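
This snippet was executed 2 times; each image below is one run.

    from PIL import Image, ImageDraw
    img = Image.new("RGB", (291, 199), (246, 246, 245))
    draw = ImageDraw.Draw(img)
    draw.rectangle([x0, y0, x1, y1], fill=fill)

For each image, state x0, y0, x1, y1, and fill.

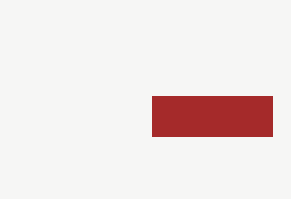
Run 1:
x0 = 152
y0 = 96
x1 = 272
y1 = 136
fill = 'brown'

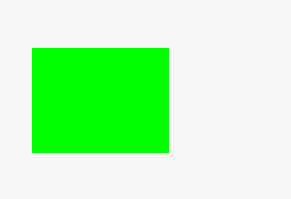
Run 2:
x0 = 32, y0 = 48, x1 = 168, y1 = 152, fill = 'lime'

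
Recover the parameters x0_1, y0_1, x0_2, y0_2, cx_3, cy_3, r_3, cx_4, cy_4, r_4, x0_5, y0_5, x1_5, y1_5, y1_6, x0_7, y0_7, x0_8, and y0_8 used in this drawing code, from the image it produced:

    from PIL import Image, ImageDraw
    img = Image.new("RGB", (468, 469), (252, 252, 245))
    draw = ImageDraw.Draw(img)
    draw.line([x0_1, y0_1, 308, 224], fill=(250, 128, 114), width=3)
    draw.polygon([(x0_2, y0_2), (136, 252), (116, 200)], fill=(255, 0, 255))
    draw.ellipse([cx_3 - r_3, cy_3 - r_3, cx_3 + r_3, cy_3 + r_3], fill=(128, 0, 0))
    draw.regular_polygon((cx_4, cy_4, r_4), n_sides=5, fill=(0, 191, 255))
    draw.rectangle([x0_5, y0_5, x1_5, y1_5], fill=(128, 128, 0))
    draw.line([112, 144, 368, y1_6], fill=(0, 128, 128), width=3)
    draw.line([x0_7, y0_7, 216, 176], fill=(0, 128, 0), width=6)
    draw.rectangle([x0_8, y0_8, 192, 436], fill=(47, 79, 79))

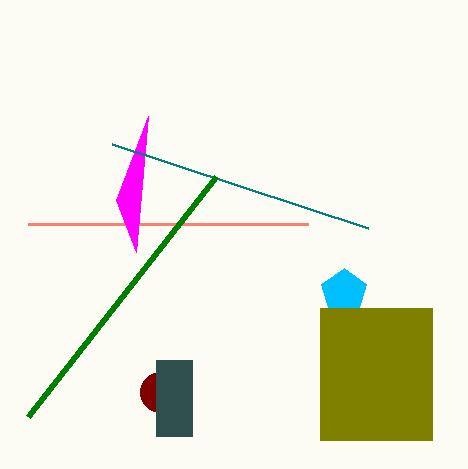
x0_1 = 28, y0_1 = 224, x0_2 = 148, y0_2 = 116, cx_3 = 160, cy_3 = 392, r_3 = 20, cx_4 = 344, cy_4 = 292, r_4 = 24, x0_5 = 320, y0_5 = 308, x1_5 = 432, y1_5 = 440, y1_6 = 228, x0_7 = 28, y0_7 = 416, x0_8 = 156, y0_8 = 360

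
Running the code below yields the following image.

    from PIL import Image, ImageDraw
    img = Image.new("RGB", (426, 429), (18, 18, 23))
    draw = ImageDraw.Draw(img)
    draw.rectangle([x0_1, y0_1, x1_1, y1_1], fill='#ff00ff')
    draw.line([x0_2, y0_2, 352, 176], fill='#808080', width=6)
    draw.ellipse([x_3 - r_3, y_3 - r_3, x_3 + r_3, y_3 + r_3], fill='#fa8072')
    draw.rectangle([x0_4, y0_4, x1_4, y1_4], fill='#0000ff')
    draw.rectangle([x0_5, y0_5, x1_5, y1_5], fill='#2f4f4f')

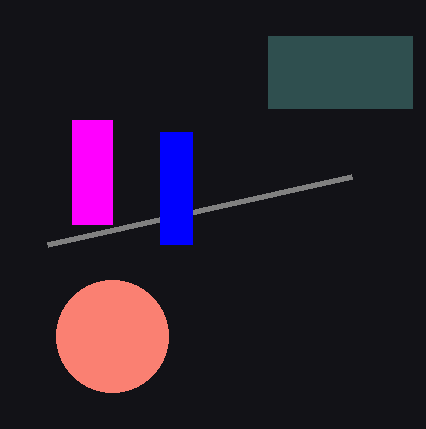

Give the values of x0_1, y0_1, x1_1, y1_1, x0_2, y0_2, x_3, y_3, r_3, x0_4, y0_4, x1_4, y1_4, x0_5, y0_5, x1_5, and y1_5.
x0_1 = 72
y0_1 = 120
x1_1 = 112
y1_1 = 224
x0_2 = 48
y0_2 = 244
x_3 = 112
y_3 = 336
r_3 = 56
x0_4 = 160
y0_4 = 132
x1_4 = 192
y1_4 = 244
x0_5 = 268
y0_5 = 36
x1_5 = 412
y1_5 = 108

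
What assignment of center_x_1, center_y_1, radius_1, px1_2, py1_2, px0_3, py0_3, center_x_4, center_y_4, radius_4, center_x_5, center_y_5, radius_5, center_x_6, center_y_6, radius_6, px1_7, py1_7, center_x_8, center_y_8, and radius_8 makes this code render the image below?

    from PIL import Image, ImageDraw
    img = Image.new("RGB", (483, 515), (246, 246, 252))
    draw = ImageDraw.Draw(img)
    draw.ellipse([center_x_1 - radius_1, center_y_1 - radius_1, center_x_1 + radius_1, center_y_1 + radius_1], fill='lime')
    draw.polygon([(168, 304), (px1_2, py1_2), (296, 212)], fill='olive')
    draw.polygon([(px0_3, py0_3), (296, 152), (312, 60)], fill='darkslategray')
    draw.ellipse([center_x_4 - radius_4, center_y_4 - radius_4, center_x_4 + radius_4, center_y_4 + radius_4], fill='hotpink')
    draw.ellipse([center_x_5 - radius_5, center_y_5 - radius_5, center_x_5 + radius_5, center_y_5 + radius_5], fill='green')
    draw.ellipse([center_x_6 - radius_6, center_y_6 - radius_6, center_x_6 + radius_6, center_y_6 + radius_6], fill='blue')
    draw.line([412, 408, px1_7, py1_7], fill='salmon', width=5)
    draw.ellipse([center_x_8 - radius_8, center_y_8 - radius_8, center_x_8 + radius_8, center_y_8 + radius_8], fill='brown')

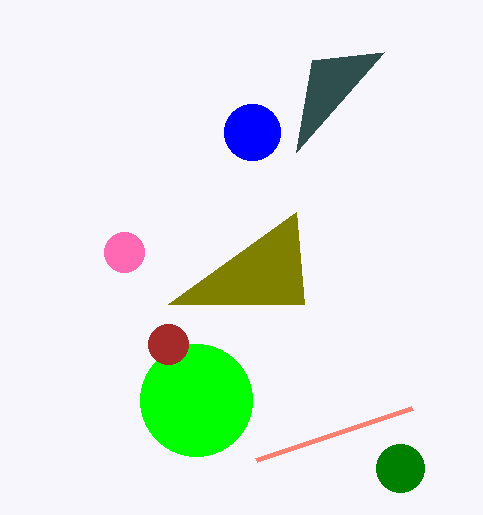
center_x_1 = 196, center_y_1 = 400, radius_1 = 56, px1_2 = 304, py1_2 = 304, px0_3 = 384, py0_3 = 52, center_x_4 = 124, center_y_4 = 252, radius_4 = 20, center_x_5 = 400, center_y_5 = 468, radius_5 = 24, center_x_6 = 252, center_y_6 = 132, radius_6 = 28, px1_7 = 256, py1_7 = 460, center_x_8 = 168, center_y_8 = 344, radius_8 = 20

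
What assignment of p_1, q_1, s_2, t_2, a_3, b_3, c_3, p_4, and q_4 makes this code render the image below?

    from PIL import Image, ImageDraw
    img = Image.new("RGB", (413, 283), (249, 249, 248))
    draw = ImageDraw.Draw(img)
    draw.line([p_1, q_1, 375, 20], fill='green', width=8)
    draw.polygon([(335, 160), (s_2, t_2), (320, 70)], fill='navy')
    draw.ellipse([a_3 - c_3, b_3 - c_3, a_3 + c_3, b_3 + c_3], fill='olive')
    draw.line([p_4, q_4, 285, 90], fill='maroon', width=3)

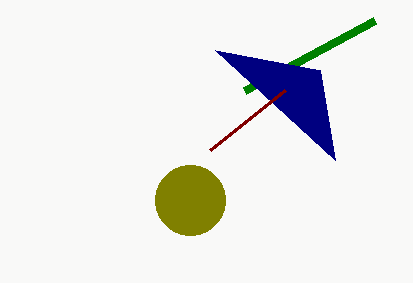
p_1 = 245
q_1 = 90
s_2 = 215
t_2 = 50
a_3 = 190
b_3 = 200
c_3 = 35
p_4 = 210
q_4 = 150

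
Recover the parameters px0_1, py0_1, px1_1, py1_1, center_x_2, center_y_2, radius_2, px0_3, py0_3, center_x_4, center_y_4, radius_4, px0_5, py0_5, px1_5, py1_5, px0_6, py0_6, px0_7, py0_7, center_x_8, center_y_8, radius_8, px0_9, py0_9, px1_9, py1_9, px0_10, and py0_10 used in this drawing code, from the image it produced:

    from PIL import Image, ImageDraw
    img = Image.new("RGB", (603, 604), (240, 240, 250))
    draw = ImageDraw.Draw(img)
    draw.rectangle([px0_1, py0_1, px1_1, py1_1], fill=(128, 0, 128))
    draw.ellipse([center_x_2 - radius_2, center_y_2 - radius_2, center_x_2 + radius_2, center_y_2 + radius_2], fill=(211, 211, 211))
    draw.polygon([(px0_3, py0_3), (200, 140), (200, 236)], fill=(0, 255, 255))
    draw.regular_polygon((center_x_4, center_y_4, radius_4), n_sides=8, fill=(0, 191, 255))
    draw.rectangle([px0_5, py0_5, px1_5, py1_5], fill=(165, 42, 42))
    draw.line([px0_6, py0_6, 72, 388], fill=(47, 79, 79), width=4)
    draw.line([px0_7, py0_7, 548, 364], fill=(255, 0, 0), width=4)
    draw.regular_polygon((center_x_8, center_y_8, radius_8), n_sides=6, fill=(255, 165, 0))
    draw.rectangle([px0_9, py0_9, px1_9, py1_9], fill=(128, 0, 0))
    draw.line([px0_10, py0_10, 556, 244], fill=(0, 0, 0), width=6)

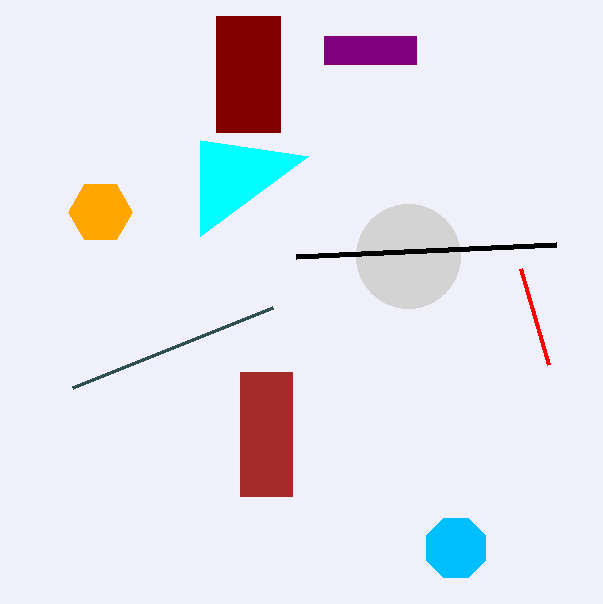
px0_1 = 324; py0_1 = 36; px1_1 = 416; py1_1 = 64; center_x_2 = 408; center_y_2 = 256; radius_2 = 52; px0_3 = 308; py0_3 = 156; center_x_4 = 456; center_y_4 = 548; radius_4 = 32; px0_5 = 240; py0_5 = 372; px1_5 = 292; py1_5 = 496; px0_6 = 272; py0_6 = 308; px0_7 = 520; py0_7 = 268; center_x_8 = 100; center_y_8 = 212; radius_8 = 32; px0_9 = 216; py0_9 = 16; px1_9 = 280; py1_9 = 132; px0_10 = 296; py0_10 = 256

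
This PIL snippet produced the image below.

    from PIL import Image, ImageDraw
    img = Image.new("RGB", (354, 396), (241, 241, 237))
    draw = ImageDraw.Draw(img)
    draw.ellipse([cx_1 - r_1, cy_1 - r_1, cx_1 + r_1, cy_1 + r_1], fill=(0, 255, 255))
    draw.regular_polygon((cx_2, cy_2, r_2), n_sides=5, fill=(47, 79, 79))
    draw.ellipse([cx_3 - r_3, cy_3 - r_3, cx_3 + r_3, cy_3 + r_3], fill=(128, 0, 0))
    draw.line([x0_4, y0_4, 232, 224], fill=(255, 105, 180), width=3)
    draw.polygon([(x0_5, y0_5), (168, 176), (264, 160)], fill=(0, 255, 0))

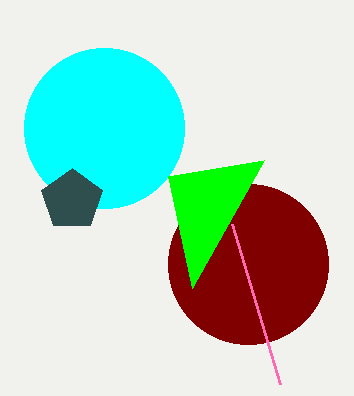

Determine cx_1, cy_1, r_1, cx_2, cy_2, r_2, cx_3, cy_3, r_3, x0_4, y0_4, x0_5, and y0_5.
cx_1 = 104
cy_1 = 128
r_1 = 80
cx_2 = 72
cy_2 = 200
r_2 = 32
cx_3 = 248
cy_3 = 264
r_3 = 80
x0_4 = 280
y0_4 = 384
x0_5 = 192
y0_5 = 288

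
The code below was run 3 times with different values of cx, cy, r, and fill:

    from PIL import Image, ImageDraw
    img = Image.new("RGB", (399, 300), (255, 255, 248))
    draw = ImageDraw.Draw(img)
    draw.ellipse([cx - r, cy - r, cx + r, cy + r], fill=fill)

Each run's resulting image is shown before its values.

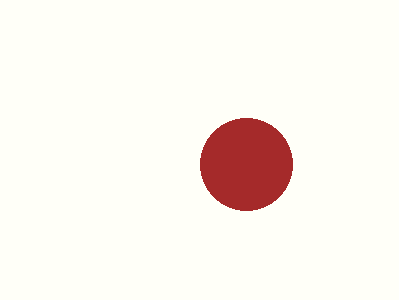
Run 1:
cx = 246
cy = 164
r = 46
fill = 'brown'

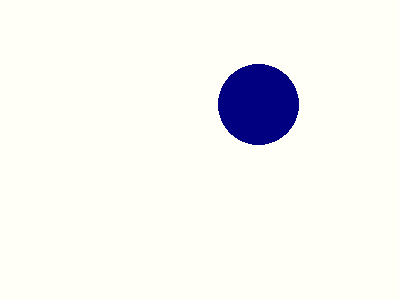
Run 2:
cx = 258
cy = 104
r = 40
fill = 'navy'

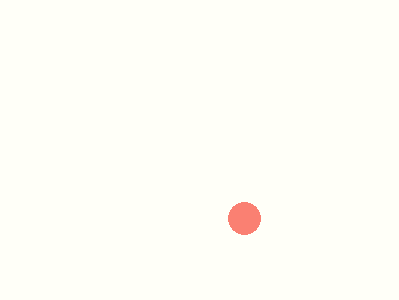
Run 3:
cx = 244; cy = 218; r = 16; fill = 'salmon'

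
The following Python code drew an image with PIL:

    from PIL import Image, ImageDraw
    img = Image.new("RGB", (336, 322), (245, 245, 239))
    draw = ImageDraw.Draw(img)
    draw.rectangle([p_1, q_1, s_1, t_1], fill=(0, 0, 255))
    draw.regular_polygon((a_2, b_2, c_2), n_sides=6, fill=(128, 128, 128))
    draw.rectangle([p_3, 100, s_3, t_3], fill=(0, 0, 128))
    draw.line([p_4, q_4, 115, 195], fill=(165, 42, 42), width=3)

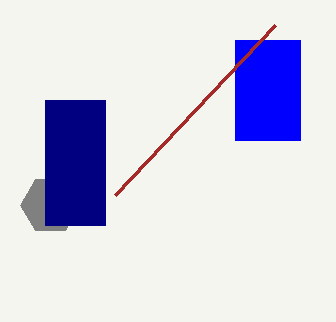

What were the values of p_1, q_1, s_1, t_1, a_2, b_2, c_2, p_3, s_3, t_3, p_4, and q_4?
p_1 = 235; q_1 = 40; s_1 = 300; t_1 = 140; a_2 = 50; b_2 = 205; c_2 = 30; p_3 = 45; s_3 = 105; t_3 = 225; p_4 = 275; q_4 = 25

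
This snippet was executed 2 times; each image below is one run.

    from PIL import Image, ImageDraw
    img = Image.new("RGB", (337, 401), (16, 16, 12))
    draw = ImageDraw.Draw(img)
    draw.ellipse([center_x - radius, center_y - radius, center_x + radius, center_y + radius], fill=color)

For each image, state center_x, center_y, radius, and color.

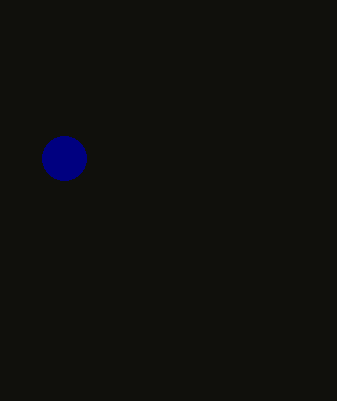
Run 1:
center_x = 64
center_y = 158
radius = 22
color = 'navy'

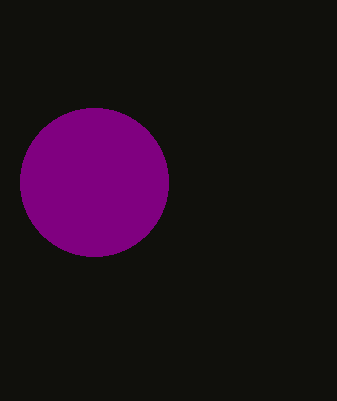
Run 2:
center_x = 94; center_y = 182; radius = 74; color = 'purple'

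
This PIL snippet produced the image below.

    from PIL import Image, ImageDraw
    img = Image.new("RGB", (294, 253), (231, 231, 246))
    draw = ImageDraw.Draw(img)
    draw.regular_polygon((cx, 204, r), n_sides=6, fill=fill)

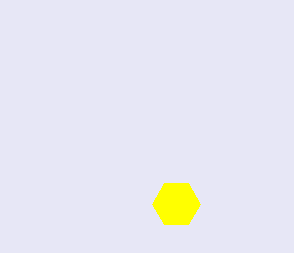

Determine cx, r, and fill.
cx = 176, r = 24, fill = 'yellow'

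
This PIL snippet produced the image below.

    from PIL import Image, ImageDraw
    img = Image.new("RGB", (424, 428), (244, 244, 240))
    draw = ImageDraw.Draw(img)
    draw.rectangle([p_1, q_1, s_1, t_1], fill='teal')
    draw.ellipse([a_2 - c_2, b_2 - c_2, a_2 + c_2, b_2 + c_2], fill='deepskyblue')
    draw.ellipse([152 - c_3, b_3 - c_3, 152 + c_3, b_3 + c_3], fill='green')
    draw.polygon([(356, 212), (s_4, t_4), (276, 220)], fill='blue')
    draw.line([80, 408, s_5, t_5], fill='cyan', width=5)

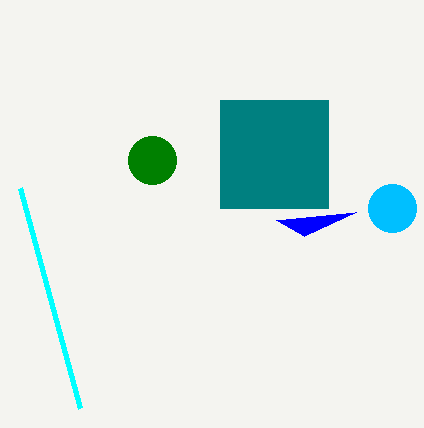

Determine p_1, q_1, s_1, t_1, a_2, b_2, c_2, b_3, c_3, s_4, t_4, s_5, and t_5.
p_1 = 220; q_1 = 100; s_1 = 328; t_1 = 208; a_2 = 392; b_2 = 208; c_2 = 24; b_3 = 160; c_3 = 24; s_4 = 304; t_4 = 236; s_5 = 20; t_5 = 188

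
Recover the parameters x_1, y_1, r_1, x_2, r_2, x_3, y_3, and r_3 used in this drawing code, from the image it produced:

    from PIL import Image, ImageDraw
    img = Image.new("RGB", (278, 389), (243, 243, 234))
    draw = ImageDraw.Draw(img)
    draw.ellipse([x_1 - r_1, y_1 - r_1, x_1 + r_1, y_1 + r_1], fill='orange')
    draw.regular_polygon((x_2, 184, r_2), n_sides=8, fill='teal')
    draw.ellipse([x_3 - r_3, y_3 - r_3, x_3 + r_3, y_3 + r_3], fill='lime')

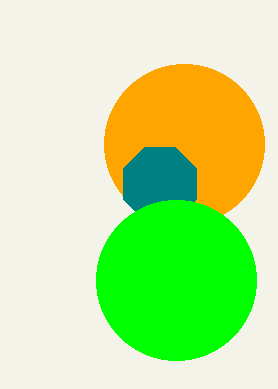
x_1 = 184
y_1 = 144
r_1 = 80
x_2 = 160
r_2 = 40
x_3 = 176
y_3 = 280
r_3 = 80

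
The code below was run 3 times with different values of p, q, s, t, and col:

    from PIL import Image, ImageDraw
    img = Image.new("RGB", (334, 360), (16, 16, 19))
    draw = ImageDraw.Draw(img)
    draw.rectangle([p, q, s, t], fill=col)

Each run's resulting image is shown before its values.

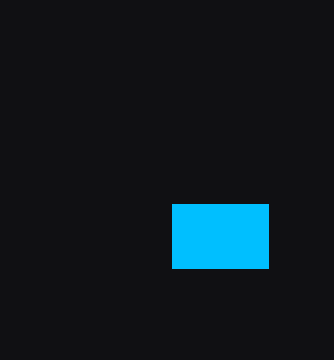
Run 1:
p = 172, q = 204, s = 268, t = 268, col = 'deepskyblue'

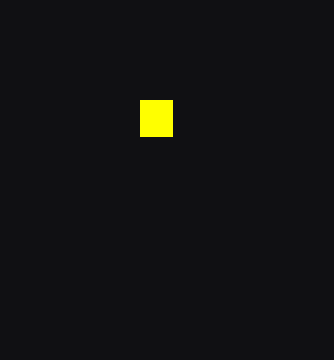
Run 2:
p = 140; q = 100; s = 172; t = 136; col = 'yellow'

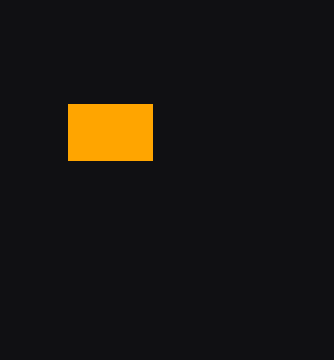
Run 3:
p = 68; q = 104; s = 152; t = 160; col = 'orange'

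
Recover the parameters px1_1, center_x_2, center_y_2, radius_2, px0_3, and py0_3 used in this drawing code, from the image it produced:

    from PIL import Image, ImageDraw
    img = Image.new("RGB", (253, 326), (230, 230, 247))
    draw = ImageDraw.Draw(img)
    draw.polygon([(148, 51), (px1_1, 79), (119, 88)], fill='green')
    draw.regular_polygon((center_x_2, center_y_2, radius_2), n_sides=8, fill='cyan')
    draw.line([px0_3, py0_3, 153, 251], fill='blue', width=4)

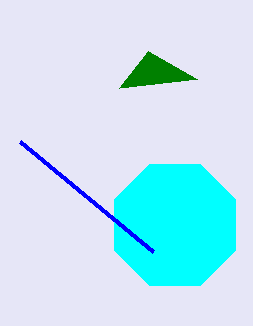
px1_1 = 197
center_x_2 = 175
center_y_2 = 225
radius_2 = 66
px0_3 = 20
py0_3 = 141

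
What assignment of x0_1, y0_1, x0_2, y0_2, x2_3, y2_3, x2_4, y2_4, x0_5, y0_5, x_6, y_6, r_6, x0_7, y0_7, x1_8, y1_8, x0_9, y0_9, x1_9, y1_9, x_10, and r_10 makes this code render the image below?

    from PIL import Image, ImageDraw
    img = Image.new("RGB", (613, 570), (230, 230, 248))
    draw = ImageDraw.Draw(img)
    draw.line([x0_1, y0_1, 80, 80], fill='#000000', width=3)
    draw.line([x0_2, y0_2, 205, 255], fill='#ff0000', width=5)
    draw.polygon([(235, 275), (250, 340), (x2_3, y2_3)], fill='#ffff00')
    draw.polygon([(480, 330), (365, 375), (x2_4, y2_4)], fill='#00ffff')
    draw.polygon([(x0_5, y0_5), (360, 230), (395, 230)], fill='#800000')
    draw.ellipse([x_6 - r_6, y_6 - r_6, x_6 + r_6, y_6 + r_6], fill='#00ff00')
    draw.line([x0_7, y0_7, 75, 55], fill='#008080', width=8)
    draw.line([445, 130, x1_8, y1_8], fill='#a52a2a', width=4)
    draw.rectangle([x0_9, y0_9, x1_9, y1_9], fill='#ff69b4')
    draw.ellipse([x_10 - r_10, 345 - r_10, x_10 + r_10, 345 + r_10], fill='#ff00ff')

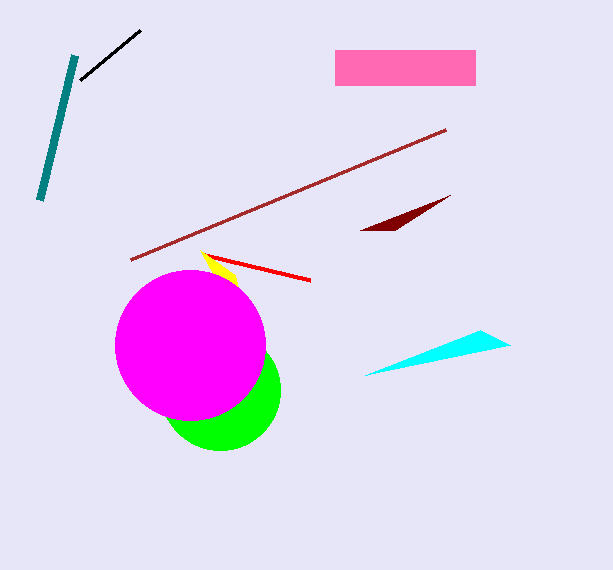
x0_1 = 140
y0_1 = 30
x0_2 = 310
y0_2 = 280
x2_3 = 200
y2_3 = 250
x2_4 = 510
y2_4 = 345
x0_5 = 450
y0_5 = 195
x_6 = 220
y_6 = 390
r_6 = 60
x0_7 = 40
y0_7 = 200
x1_8 = 130
y1_8 = 260
x0_9 = 335
y0_9 = 50
x1_9 = 475
y1_9 = 85
x_10 = 190
r_10 = 75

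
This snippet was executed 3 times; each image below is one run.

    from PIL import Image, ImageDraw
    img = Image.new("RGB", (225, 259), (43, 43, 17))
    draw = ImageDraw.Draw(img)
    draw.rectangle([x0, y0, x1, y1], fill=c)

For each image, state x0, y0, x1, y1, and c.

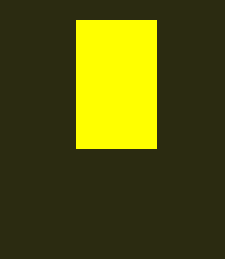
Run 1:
x0 = 76, y0 = 20, x1 = 156, y1 = 148, c = 'yellow'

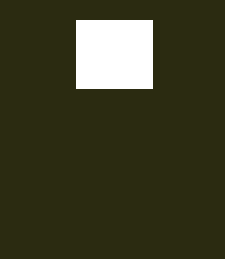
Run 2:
x0 = 76; y0 = 20; x1 = 152; y1 = 88; c = 'white'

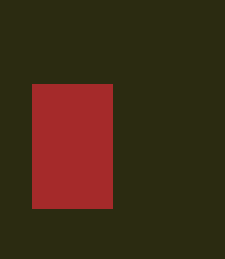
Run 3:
x0 = 32
y0 = 84
x1 = 112
y1 = 208
c = 'brown'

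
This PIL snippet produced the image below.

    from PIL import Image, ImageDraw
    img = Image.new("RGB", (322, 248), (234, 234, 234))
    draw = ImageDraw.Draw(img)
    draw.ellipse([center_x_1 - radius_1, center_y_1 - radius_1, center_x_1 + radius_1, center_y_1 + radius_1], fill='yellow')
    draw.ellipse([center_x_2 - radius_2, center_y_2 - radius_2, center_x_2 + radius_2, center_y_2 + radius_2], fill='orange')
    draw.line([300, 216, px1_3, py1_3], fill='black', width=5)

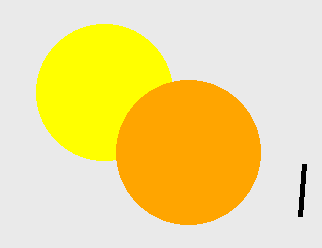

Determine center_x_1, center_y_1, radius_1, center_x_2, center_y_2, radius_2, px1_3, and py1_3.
center_x_1 = 104
center_y_1 = 92
radius_1 = 68
center_x_2 = 188
center_y_2 = 152
radius_2 = 72
px1_3 = 304
py1_3 = 164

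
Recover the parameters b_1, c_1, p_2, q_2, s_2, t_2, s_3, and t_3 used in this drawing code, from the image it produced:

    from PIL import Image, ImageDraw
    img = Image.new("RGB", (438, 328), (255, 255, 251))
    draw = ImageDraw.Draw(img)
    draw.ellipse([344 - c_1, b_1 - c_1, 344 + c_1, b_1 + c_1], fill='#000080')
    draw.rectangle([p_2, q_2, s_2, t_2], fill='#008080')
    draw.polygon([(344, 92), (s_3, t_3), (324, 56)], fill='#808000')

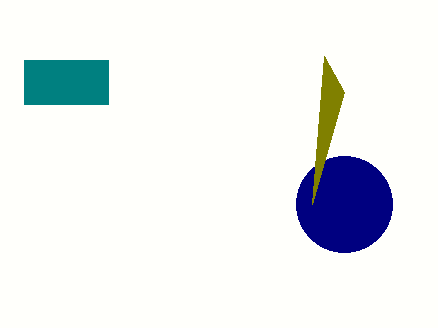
b_1 = 204, c_1 = 48, p_2 = 24, q_2 = 60, s_2 = 108, t_2 = 104, s_3 = 312, t_3 = 204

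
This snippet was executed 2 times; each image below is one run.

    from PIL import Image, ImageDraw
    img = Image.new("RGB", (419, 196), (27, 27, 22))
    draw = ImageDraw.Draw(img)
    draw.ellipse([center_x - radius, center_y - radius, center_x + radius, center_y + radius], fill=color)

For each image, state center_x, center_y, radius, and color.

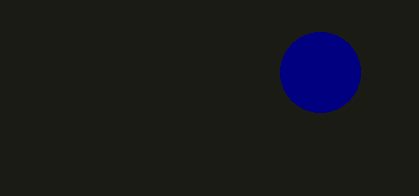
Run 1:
center_x = 320
center_y = 72
radius = 40
color = 'navy'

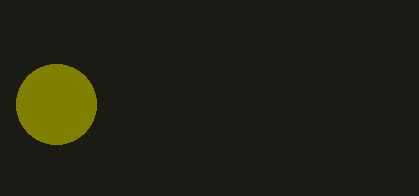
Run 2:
center_x = 56
center_y = 104
radius = 40
color = 'olive'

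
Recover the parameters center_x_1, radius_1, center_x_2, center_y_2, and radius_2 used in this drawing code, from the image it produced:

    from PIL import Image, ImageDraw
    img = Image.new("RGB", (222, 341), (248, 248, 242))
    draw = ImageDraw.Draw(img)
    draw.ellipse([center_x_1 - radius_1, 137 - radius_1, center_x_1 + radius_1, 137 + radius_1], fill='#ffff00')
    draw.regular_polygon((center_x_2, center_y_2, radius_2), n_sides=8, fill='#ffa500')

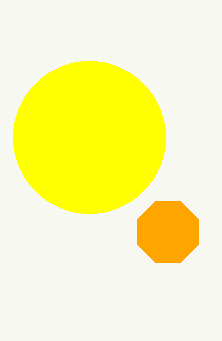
center_x_1 = 89, radius_1 = 76, center_x_2 = 168, center_y_2 = 232, radius_2 = 33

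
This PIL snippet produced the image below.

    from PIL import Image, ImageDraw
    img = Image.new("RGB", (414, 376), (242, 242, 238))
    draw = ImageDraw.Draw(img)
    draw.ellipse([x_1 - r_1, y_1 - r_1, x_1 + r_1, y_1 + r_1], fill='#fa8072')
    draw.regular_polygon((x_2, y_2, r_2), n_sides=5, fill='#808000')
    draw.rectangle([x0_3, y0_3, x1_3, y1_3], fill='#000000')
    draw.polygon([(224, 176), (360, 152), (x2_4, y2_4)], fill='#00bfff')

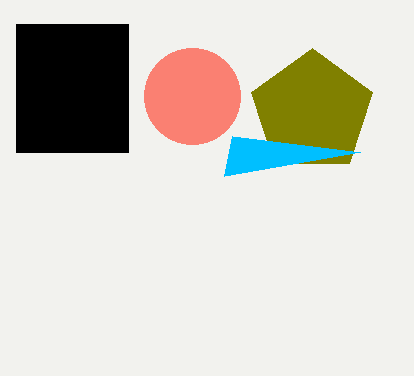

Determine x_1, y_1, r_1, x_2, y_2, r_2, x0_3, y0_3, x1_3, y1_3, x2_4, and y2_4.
x_1 = 192, y_1 = 96, r_1 = 48, x_2 = 312, y_2 = 112, r_2 = 64, x0_3 = 16, y0_3 = 24, x1_3 = 128, y1_3 = 152, x2_4 = 232, y2_4 = 136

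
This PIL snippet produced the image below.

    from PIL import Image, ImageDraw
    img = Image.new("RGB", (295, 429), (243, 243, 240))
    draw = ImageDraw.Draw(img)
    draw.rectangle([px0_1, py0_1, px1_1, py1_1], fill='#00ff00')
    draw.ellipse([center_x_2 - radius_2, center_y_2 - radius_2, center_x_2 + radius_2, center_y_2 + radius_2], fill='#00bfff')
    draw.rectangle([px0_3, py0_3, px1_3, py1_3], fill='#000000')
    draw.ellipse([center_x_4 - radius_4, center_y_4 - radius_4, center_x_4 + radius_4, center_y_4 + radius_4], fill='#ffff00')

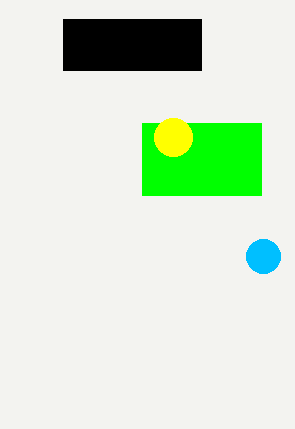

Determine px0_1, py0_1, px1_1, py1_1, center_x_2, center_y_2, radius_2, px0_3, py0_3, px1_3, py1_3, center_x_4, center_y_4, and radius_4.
px0_1 = 142, py0_1 = 123, px1_1 = 261, py1_1 = 195, center_x_2 = 263, center_y_2 = 256, radius_2 = 17, px0_3 = 63, py0_3 = 19, px1_3 = 201, py1_3 = 70, center_x_4 = 173, center_y_4 = 137, radius_4 = 19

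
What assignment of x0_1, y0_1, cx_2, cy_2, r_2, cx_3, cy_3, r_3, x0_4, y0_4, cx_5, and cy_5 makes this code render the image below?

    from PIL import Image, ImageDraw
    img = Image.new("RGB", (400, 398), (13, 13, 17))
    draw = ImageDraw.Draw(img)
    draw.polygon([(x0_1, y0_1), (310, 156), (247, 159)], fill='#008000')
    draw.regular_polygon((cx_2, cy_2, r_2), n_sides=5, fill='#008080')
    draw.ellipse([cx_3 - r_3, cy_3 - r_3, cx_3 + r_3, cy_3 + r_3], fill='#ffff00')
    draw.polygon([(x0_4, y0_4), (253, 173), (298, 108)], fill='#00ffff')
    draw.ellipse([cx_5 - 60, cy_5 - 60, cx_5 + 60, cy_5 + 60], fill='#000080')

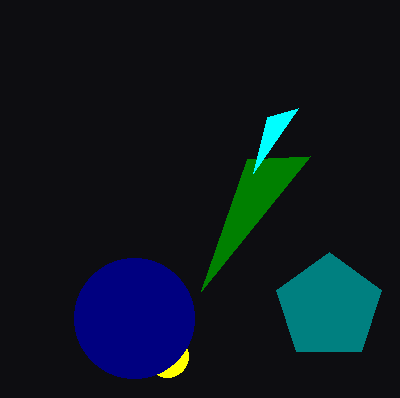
x0_1 = 201, y0_1 = 291, cx_2 = 329, cy_2 = 307, r_2 = 55, cx_3 = 167, cy_3 = 356, r_3 = 21, x0_4 = 267, y0_4 = 117, cx_5 = 134, cy_5 = 318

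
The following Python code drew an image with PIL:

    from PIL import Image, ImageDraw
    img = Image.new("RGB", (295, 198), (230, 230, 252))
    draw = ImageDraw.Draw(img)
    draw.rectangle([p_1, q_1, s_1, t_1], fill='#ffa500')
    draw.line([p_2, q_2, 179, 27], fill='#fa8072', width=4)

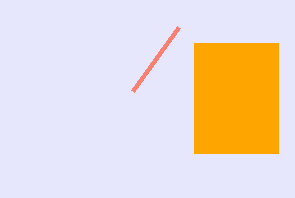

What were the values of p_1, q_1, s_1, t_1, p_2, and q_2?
p_1 = 194, q_1 = 43, s_1 = 278, t_1 = 153, p_2 = 133, q_2 = 91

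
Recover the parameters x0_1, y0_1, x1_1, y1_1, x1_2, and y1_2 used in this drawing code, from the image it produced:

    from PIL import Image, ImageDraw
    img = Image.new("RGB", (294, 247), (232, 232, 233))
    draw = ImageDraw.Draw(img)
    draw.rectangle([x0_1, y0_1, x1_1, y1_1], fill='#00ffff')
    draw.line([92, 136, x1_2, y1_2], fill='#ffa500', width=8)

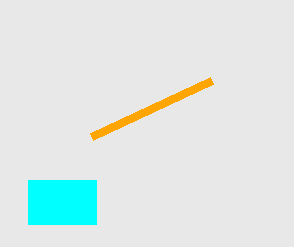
x0_1 = 28
y0_1 = 180
x1_1 = 96
y1_1 = 224
x1_2 = 212
y1_2 = 80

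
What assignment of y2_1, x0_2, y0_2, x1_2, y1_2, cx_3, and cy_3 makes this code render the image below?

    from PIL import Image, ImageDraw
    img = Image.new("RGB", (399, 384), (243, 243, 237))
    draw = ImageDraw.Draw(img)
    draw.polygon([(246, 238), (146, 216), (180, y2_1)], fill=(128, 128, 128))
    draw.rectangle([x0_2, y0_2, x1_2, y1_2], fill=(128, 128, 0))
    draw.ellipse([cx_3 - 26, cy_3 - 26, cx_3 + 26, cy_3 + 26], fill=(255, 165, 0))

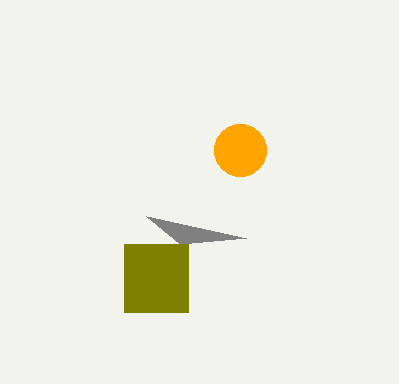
y2_1 = 244, x0_2 = 124, y0_2 = 244, x1_2 = 188, y1_2 = 312, cx_3 = 240, cy_3 = 150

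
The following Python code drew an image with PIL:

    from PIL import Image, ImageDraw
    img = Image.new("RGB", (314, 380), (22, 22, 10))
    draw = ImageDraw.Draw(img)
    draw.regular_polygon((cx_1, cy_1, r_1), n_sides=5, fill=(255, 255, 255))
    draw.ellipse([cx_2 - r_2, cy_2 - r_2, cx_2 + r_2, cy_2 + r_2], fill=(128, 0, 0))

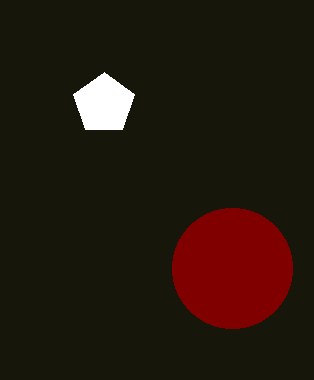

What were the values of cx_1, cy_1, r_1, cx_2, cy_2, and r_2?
cx_1 = 104
cy_1 = 104
r_1 = 32
cx_2 = 232
cy_2 = 268
r_2 = 60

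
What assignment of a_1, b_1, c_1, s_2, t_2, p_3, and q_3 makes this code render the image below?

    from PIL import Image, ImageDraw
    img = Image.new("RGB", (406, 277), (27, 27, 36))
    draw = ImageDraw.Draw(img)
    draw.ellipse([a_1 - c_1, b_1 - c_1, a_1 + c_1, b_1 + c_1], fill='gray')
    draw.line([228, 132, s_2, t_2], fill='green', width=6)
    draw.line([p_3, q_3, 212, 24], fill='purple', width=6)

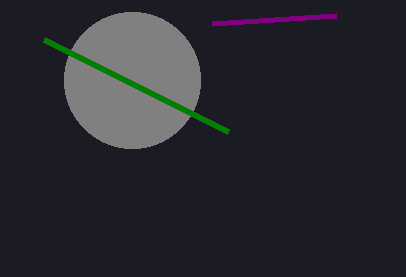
a_1 = 132; b_1 = 80; c_1 = 68; s_2 = 44; t_2 = 40; p_3 = 336; q_3 = 16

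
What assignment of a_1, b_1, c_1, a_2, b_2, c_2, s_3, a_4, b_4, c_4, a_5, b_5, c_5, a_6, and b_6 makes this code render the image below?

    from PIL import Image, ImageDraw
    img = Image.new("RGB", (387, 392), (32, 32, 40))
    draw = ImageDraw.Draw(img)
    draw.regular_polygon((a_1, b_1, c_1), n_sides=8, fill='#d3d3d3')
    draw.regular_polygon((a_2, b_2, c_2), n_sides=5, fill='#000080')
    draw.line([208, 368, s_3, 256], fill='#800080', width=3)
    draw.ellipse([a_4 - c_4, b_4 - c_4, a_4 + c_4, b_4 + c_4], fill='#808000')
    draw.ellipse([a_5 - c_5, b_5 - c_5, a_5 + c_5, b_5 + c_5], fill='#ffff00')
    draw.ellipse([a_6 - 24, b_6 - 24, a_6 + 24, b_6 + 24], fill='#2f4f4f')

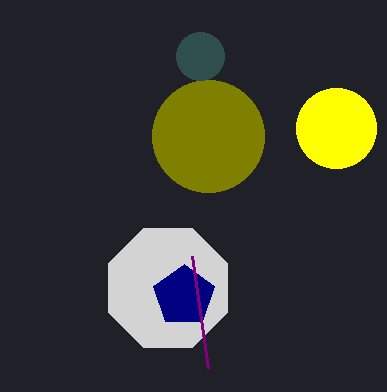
a_1 = 168, b_1 = 288, c_1 = 64, a_2 = 184, b_2 = 296, c_2 = 32, s_3 = 192, a_4 = 208, b_4 = 136, c_4 = 56, a_5 = 336, b_5 = 128, c_5 = 40, a_6 = 200, b_6 = 56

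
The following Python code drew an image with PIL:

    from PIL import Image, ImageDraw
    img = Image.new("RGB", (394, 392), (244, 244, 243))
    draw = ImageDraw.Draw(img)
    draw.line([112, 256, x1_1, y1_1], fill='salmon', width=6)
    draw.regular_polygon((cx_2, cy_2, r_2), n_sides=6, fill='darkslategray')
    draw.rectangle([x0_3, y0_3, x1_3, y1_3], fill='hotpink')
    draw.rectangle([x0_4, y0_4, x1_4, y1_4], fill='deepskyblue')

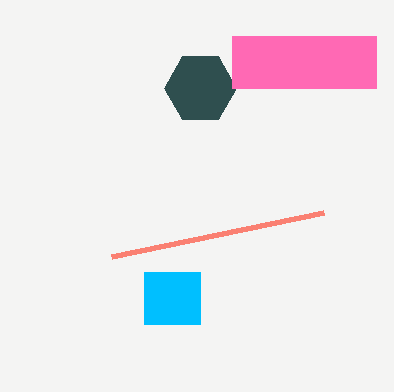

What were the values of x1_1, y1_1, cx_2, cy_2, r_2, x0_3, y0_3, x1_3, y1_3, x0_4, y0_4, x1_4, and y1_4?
x1_1 = 324; y1_1 = 212; cx_2 = 200; cy_2 = 88; r_2 = 36; x0_3 = 232; y0_3 = 36; x1_3 = 376; y1_3 = 88; x0_4 = 144; y0_4 = 272; x1_4 = 200; y1_4 = 324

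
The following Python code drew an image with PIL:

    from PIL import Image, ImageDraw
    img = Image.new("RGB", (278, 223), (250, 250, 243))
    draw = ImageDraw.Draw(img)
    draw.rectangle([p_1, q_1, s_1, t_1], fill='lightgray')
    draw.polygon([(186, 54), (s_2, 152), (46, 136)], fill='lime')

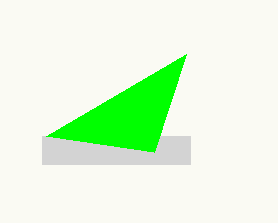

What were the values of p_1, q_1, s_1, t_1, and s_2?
p_1 = 42; q_1 = 136; s_1 = 190; t_1 = 164; s_2 = 154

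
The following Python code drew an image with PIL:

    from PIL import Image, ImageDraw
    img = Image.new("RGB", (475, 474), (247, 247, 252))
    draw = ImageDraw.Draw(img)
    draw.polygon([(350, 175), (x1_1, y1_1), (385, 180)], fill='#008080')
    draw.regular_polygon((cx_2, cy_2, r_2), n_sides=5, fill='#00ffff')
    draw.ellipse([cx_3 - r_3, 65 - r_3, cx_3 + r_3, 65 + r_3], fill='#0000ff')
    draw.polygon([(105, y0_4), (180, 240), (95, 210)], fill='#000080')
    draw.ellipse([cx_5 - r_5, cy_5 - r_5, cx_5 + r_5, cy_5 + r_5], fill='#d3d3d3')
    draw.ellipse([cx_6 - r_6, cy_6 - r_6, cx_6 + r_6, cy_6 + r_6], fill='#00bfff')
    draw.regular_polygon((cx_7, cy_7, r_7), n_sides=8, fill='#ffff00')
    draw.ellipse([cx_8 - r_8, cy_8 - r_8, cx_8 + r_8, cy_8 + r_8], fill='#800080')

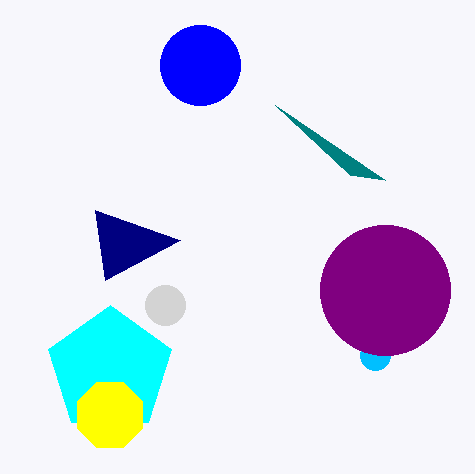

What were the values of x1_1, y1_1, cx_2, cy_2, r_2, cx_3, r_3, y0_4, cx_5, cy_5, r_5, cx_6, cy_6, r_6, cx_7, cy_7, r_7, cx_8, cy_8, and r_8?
x1_1 = 275, y1_1 = 105, cx_2 = 110, cy_2 = 370, r_2 = 65, cx_3 = 200, r_3 = 40, y0_4 = 280, cx_5 = 165, cy_5 = 305, r_5 = 20, cx_6 = 375, cy_6 = 355, r_6 = 15, cx_7 = 110, cy_7 = 415, r_7 = 35, cx_8 = 385, cy_8 = 290, r_8 = 65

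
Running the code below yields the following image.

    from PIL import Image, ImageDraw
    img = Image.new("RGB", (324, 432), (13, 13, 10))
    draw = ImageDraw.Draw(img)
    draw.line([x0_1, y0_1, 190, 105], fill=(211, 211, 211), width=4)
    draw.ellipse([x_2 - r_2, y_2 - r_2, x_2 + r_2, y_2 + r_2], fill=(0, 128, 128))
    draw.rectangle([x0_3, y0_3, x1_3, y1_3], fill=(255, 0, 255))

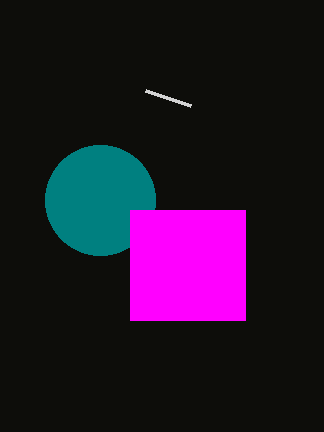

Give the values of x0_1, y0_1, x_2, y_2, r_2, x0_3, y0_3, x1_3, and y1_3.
x0_1 = 145; y0_1 = 90; x_2 = 100; y_2 = 200; r_2 = 55; x0_3 = 130; y0_3 = 210; x1_3 = 245; y1_3 = 320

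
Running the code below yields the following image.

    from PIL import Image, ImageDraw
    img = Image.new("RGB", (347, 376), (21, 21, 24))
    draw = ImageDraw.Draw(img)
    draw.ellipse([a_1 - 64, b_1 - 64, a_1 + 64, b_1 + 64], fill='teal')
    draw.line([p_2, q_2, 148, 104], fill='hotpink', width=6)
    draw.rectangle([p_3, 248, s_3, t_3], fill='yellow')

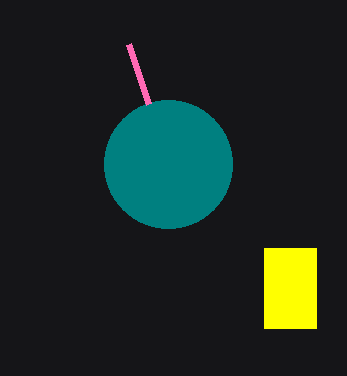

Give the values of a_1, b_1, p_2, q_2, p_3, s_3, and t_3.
a_1 = 168
b_1 = 164
p_2 = 128
q_2 = 44
p_3 = 264
s_3 = 316
t_3 = 328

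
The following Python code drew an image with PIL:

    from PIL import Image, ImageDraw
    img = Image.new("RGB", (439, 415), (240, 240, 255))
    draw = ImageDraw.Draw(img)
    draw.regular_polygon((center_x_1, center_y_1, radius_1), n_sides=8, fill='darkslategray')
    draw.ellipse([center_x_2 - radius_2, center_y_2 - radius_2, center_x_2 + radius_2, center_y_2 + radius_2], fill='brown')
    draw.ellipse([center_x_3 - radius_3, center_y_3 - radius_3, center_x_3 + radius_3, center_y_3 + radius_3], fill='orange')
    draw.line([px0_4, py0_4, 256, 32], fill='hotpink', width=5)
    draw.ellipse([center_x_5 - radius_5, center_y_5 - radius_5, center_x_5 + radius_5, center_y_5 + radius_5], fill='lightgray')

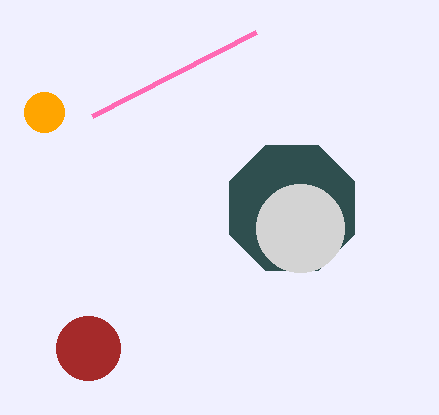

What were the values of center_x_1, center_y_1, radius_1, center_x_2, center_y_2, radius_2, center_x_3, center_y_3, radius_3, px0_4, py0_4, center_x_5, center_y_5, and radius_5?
center_x_1 = 292, center_y_1 = 208, radius_1 = 68, center_x_2 = 88, center_y_2 = 348, radius_2 = 32, center_x_3 = 44, center_y_3 = 112, radius_3 = 20, px0_4 = 92, py0_4 = 116, center_x_5 = 300, center_y_5 = 228, radius_5 = 44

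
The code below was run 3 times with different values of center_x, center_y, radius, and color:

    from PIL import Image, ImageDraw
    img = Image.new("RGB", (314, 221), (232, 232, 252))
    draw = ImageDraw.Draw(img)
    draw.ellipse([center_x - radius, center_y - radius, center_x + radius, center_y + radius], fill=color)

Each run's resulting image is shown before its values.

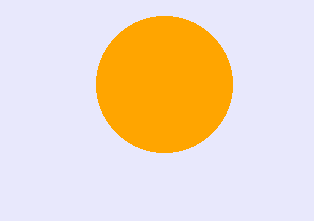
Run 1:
center_x = 164
center_y = 84
radius = 68
color = 'orange'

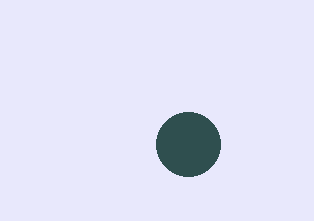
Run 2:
center_x = 188
center_y = 144
radius = 32
color = 'darkslategray'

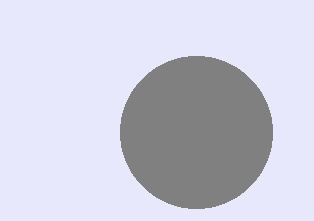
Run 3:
center_x = 196
center_y = 132
radius = 76
color = 'gray'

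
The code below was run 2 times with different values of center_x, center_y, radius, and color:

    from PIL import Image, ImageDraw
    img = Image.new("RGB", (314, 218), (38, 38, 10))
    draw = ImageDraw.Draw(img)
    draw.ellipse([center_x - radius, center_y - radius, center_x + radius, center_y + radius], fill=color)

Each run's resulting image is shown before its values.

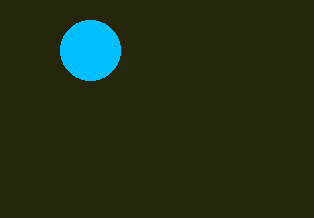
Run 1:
center_x = 90, center_y = 50, radius = 30, color = 'deepskyblue'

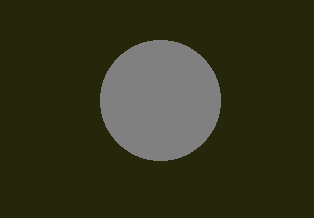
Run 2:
center_x = 160; center_y = 100; radius = 60; color = 'gray'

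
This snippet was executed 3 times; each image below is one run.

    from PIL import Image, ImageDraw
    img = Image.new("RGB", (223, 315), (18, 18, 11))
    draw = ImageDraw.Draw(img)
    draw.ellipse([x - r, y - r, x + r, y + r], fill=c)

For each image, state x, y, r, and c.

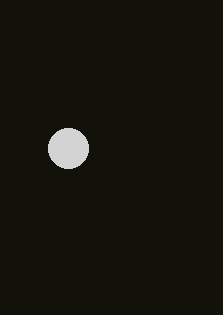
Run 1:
x = 68; y = 148; r = 20; c = 'lightgray'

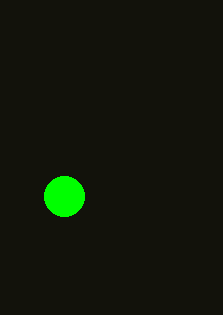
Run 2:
x = 64
y = 196
r = 20
c = 'lime'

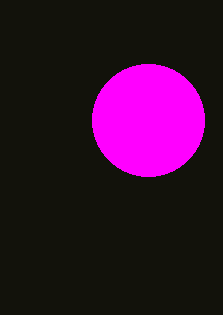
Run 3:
x = 148
y = 120
r = 56
c = 'magenta'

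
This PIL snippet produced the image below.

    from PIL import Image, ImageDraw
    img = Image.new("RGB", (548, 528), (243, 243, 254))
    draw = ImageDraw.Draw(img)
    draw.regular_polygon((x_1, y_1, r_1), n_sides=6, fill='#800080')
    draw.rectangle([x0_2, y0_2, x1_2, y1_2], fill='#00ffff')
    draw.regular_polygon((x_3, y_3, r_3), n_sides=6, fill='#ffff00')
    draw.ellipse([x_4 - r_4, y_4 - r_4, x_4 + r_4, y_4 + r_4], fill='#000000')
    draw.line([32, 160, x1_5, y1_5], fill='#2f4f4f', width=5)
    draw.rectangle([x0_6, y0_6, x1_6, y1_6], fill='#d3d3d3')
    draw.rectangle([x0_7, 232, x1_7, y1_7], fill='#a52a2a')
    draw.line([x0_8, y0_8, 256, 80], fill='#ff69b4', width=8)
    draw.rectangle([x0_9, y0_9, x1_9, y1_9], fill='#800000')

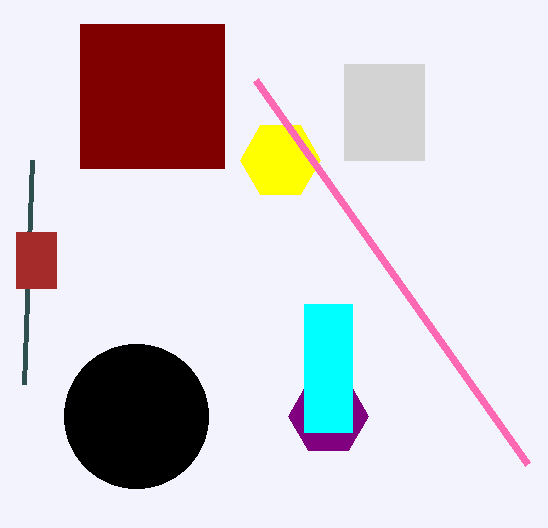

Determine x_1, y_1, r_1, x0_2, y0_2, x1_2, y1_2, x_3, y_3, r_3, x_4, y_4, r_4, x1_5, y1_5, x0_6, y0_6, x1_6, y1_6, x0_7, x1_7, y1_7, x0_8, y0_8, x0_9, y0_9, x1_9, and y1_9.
x_1 = 328
y_1 = 416
r_1 = 40
x0_2 = 304
y0_2 = 304
x1_2 = 352
y1_2 = 432
x_3 = 280
y_3 = 160
r_3 = 40
x_4 = 136
y_4 = 416
r_4 = 72
x1_5 = 24
y1_5 = 384
x0_6 = 344
y0_6 = 64
x1_6 = 424
y1_6 = 160
x0_7 = 16
x1_7 = 56
y1_7 = 288
x0_8 = 528
y0_8 = 464
x0_9 = 80
y0_9 = 24
x1_9 = 224
y1_9 = 168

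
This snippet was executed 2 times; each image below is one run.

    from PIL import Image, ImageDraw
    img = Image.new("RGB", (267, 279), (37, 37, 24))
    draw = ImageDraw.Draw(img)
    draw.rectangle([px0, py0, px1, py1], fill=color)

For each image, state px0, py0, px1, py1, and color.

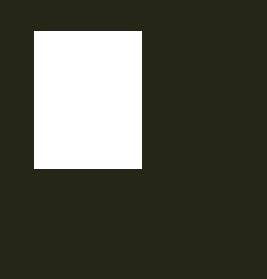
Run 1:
px0 = 34; py0 = 31; px1 = 141; py1 = 168; color = 'white'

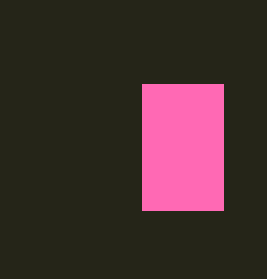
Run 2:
px0 = 142, py0 = 84, px1 = 223, py1 = 210, color = 'hotpink'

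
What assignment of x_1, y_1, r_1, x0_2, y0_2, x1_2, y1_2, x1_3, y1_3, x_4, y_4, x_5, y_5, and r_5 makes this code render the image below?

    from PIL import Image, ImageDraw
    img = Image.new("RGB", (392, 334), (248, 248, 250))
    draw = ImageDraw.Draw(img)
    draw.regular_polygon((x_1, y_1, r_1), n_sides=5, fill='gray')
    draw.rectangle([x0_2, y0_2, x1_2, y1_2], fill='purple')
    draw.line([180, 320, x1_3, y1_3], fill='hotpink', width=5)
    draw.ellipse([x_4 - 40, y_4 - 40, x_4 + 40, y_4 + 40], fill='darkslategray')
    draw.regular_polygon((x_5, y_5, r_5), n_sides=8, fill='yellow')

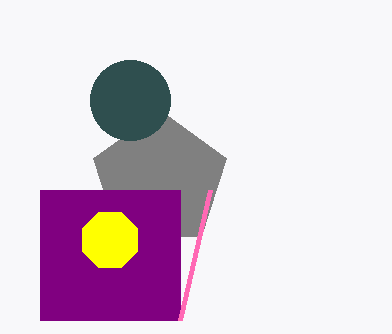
x_1 = 160; y_1 = 180; r_1 = 70; x0_2 = 40; y0_2 = 190; x1_2 = 180; y1_2 = 320; x1_3 = 210; y1_3 = 190; x_4 = 130; y_4 = 100; x_5 = 110; y_5 = 240; r_5 = 30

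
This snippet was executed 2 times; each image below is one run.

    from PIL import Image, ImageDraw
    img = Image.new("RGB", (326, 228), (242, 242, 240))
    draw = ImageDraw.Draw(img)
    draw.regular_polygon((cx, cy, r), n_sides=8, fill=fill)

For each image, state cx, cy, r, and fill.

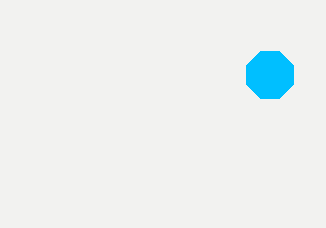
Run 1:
cx = 270, cy = 75, r = 25, fill = 'deepskyblue'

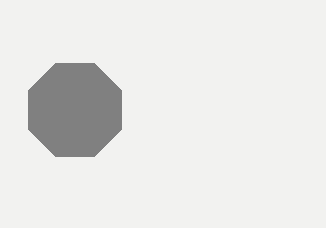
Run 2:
cx = 75; cy = 110; r = 50; fill = 'gray'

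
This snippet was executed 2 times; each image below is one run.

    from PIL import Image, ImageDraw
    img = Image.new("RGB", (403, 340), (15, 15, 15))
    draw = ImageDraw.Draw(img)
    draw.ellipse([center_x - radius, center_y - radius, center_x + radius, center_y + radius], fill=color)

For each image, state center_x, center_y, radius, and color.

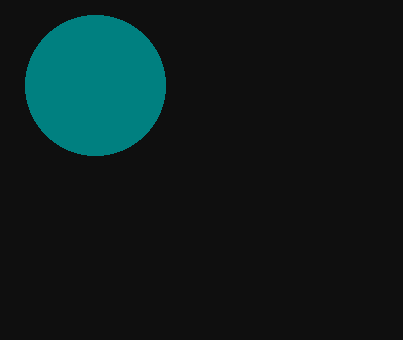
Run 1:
center_x = 95, center_y = 85, radius = 70, color = 'teal'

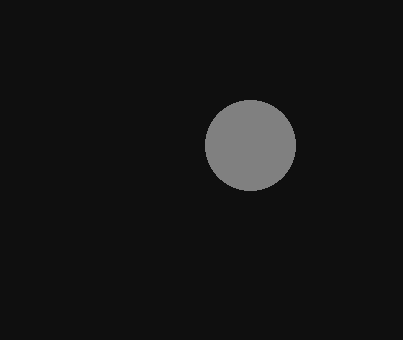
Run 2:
center_x = 250
center_y = 145
radius = 45
color = 'gray'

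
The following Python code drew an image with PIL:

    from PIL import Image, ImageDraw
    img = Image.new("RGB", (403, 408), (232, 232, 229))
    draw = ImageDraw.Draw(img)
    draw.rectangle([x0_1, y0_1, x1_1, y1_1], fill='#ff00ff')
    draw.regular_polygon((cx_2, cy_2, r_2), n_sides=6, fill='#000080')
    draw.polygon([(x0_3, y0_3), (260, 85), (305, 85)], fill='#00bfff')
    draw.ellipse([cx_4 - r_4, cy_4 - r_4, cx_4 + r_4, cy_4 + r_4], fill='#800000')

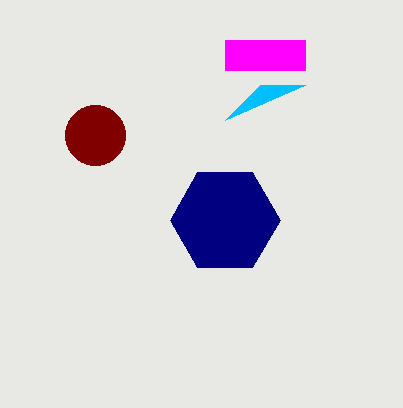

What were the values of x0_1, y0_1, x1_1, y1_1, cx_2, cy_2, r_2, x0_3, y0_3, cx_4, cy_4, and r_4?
x0_1 = 225, y0_1 = 40, x1_1 = 305, y1_1 = 70, cx_2 = 225, cy_2 = 220, r_2 = 55, x0_3 = 225, y0_3 = 120, cx_4 = 95, cy_4 = 135, r_4 = 30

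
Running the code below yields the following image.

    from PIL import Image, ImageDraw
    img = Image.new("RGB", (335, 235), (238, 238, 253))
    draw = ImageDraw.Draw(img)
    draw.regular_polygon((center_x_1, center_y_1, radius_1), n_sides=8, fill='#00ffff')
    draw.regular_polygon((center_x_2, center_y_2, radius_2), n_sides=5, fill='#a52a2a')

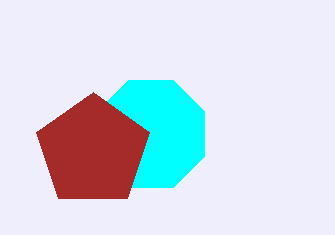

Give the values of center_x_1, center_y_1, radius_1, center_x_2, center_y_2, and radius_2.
center_x_1 = 151
center_y_1 = 134
radius_1 = 58
center_x_2 = 93
center_y_2 = 151
radius_2 = 59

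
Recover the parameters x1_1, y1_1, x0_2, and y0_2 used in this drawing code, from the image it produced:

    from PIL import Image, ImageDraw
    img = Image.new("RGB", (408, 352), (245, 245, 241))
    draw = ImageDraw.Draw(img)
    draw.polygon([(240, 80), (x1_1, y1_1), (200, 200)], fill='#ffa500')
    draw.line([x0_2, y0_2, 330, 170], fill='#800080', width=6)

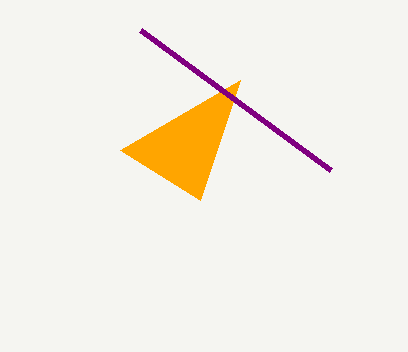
x1_1 = 120
y1_1 = 150
x0_2 = 140
y0_2 = 30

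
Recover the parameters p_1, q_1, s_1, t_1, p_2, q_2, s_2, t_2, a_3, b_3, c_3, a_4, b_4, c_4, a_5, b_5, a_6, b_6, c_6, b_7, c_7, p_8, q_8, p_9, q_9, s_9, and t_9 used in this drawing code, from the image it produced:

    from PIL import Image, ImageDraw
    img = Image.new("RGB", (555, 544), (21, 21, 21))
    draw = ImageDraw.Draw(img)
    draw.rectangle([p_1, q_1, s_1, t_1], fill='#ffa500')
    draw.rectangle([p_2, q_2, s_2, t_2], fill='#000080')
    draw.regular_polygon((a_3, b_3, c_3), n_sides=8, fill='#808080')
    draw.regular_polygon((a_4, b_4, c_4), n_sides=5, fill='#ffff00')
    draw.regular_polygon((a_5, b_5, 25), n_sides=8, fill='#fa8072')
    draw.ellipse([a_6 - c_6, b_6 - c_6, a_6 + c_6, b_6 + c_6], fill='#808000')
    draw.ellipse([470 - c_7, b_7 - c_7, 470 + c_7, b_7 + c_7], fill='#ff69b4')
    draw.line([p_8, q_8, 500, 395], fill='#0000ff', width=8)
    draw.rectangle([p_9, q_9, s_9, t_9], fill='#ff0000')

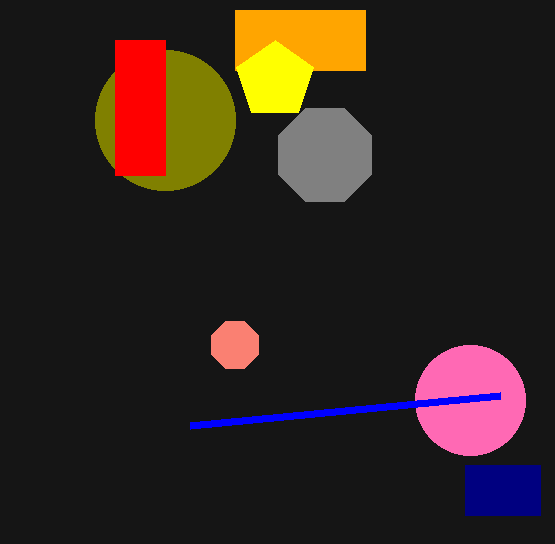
p_1 = 235, q_1 = 10, s_1 = 365, t_1 = 70, p_2 = 465, q_2 = 465, s_2 = 540, t_2 = 515, a_3 = 325, b_3 = 155, c_3 = 50, a_4 = 275, b_4 = 80, c_4 = 40, a_5 = 235, b_5 = 345, a_6 = 165, b_6 = 120, c_6 = 70, b_7 = 400, c_7 = 55, p_8 = 190, q_8 = 425, p_9 = 115, q_9 = 40, s_9 = 165, t_9 = 175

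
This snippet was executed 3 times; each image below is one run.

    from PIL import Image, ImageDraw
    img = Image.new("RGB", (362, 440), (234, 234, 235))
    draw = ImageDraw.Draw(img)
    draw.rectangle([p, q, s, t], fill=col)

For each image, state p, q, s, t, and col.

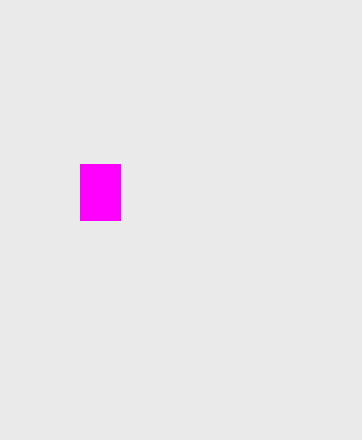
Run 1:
p = 80; q = 164; s = 120; t = 220; col = 'magenta'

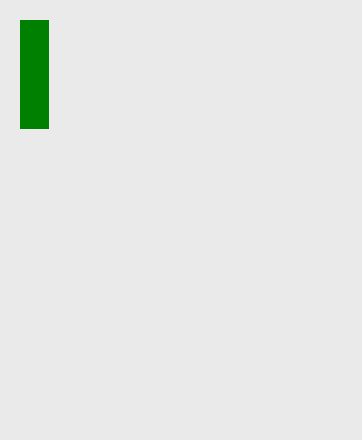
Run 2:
p = 20; q = 20; s = 48; t = 128; col = 'green'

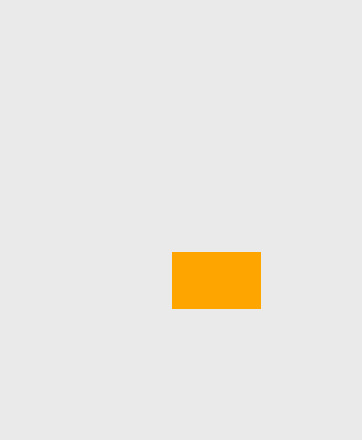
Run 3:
p = 172
q = 252
s = 260
t = 308
col = 'orange'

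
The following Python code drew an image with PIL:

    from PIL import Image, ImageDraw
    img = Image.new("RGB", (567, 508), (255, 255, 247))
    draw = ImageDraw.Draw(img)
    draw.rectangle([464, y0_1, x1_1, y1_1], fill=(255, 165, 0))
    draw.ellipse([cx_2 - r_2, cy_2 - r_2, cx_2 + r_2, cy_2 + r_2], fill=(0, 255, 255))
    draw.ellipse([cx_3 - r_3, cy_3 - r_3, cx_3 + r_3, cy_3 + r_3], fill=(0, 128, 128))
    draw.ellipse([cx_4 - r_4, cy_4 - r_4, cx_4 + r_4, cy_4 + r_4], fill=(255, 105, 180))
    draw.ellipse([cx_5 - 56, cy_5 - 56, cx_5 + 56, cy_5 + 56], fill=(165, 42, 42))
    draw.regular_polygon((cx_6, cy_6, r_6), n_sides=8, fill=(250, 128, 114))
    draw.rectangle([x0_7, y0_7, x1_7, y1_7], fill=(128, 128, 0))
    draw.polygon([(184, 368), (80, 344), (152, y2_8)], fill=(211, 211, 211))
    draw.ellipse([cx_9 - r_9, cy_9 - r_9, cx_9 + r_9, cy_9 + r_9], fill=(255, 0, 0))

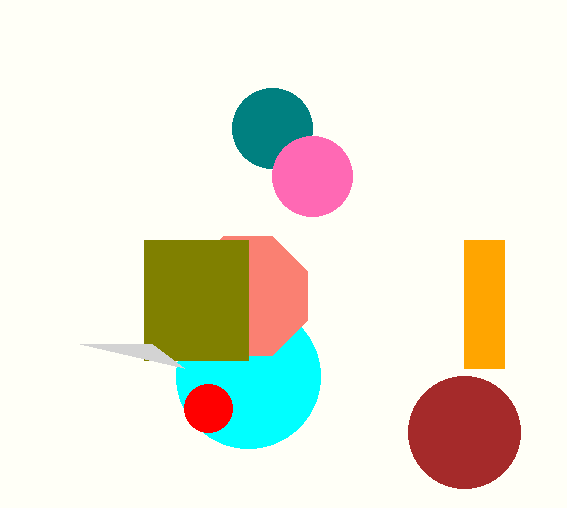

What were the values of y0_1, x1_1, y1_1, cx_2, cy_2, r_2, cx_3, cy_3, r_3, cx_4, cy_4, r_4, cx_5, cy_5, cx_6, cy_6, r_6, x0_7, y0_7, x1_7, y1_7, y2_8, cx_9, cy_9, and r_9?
y0_1 = 240, x1_1 = 504, y1_1 = 368, cx_2 = 248, cy_2 = 376, r_2 = 72, cx_3 = 272, cy_3 = 128, r_3 = 40, cx_4 = 312, cy_4 = 176, r_4 = 40, cx_5 = 464, cy_5 = 432, cx_6 = 248, cy_6 = 296, r_6 = 64, x0_7 = 144, y0_7 = 240, x1_7 = 248, y1_7 = 360, y2_8 = 344, cx_9 = 208, cy_9 = 408, r_9 = 24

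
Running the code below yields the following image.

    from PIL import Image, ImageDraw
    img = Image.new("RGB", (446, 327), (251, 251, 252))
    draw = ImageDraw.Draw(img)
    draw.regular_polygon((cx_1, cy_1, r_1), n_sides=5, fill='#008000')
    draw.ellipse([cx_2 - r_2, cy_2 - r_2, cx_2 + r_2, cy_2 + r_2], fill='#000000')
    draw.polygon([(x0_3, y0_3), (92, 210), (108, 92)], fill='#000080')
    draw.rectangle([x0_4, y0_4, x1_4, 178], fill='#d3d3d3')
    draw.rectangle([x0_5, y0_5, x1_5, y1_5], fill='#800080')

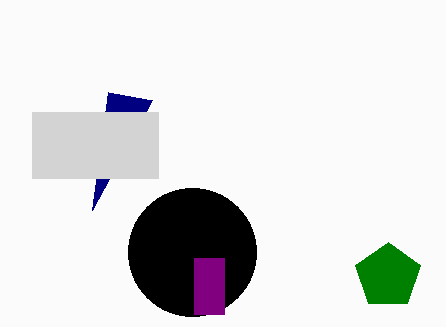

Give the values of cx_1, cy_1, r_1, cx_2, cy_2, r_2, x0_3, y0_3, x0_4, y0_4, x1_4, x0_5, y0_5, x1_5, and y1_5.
cx_1 = 388; cy_1 = 276; r_1 = 34; cx_2 = 192; cy_2 = 252; r_2 = 64; x0_3 = 152; y0_3 = 100; x0_4 = 32; y0_4 = 112; x1_4 = 158; x0_5 = 194; y0_5 = 258; x1_5 = 224; y1_5 = 314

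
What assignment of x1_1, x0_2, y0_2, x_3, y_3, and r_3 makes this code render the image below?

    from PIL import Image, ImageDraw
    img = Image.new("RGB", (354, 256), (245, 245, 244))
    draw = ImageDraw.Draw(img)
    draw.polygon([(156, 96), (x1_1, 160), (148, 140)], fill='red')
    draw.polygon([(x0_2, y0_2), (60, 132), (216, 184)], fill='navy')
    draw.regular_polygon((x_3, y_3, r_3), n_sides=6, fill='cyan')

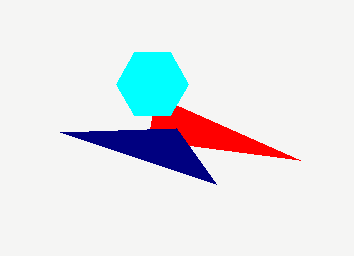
x1_1 = 300, x0_2 = 176, y0_2 = 128, x_3 = 152, y_3 = 84, r_3 = 36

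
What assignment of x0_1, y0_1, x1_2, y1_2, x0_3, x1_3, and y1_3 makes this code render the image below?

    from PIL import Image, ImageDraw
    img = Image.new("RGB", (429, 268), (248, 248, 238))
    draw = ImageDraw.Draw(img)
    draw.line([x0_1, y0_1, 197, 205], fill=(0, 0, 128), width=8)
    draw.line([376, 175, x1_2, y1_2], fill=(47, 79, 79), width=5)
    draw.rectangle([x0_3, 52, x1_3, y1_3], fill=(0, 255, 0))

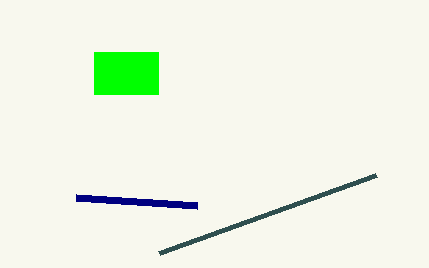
x0_1 = 76, y0_1 = 197, x1_2 = 159, y1_2 = 253, x0_3 = 94, x1_3 = 158, y1_3 = 94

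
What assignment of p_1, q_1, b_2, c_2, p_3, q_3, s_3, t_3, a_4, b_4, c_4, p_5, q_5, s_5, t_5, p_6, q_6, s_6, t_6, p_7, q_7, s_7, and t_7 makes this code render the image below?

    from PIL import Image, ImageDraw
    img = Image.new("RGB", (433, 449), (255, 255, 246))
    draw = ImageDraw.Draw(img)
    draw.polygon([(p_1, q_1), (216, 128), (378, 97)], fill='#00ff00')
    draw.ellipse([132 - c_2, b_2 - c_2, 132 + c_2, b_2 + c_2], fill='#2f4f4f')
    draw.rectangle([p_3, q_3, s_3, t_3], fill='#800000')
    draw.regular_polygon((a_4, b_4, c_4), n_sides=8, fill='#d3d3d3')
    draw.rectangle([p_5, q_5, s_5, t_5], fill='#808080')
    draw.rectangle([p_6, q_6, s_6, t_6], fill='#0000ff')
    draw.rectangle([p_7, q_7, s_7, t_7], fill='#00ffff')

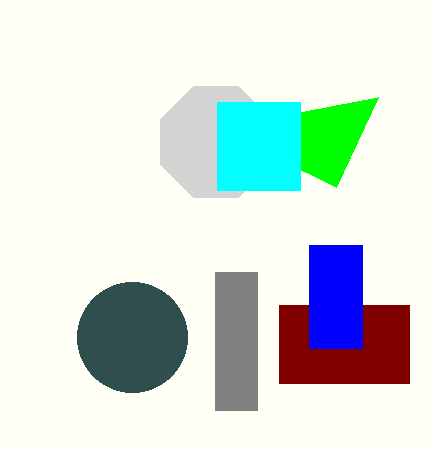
p_1 = 336, q_1 = 187, b_2 = 337, c_2 = 55, p_3 = 279, q_3 = 305, s_3 = 409, t_3 = 383, a_4 = 216, b_4 = 142, c_4 = 60, p_5 = 215, q_5 = 272, s_5 = 257, t_5 = 410, p_6 = 309, q_6 = 245, s_6 = 362, t_6 = 348, p_7 = 217, q_7 = 102, s_7 = 300, t_7 = 190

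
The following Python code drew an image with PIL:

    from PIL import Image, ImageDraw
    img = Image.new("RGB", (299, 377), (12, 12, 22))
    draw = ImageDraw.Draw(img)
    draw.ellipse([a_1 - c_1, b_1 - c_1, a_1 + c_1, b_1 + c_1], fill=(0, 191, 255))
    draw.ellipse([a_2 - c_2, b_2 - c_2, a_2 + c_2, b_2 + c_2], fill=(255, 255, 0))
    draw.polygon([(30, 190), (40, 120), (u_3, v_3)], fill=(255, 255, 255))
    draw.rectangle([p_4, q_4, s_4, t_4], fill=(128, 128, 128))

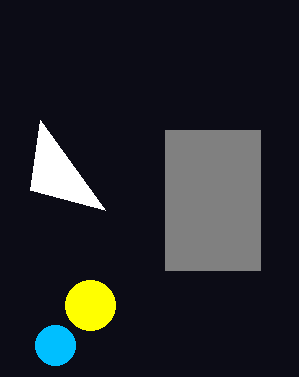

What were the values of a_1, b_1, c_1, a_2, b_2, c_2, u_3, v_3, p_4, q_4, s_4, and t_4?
a_1 = 55, b_1 = 345, c_1 = 20, a_2 = 90, b_2 = 305, c_2 = 25, u_3 = 105, v_3 = 210, p_4 = 165, q_4 = 130, s_4 = 260, t_4 = 270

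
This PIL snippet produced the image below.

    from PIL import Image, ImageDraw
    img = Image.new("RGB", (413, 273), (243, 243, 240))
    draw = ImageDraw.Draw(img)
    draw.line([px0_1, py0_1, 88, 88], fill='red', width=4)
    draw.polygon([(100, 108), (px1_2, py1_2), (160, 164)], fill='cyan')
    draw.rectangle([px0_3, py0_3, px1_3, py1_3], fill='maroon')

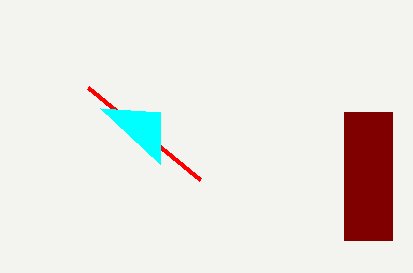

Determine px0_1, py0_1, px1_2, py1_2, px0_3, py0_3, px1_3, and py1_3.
px0_1 = 200
py0_1 = 180
px1_2 = 160
py1_2 = 112
px0_3 = 344
py0_3 = 112
px1_3 = 392
py1_3 = 240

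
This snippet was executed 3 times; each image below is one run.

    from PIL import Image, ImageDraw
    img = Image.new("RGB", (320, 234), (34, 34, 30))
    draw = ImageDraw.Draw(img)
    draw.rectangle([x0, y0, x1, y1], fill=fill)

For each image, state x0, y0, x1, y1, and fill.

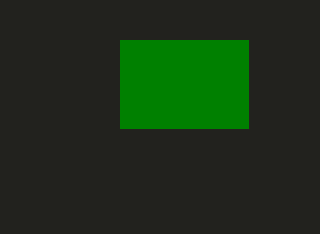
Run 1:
x0 = 120
y0 = 40
x1 = 248
y1 = 128
fill = 'green'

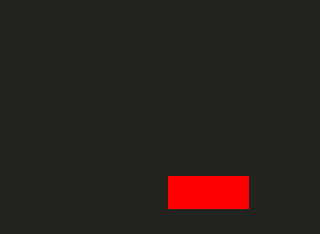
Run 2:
x0 = 168
y0 = 176
x1 = 248
y1 = 208
fill = 'red'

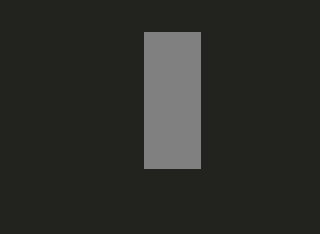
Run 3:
x0 = 144, y0 = 32, x1 = 200, y1 = 168, fill = 'gray'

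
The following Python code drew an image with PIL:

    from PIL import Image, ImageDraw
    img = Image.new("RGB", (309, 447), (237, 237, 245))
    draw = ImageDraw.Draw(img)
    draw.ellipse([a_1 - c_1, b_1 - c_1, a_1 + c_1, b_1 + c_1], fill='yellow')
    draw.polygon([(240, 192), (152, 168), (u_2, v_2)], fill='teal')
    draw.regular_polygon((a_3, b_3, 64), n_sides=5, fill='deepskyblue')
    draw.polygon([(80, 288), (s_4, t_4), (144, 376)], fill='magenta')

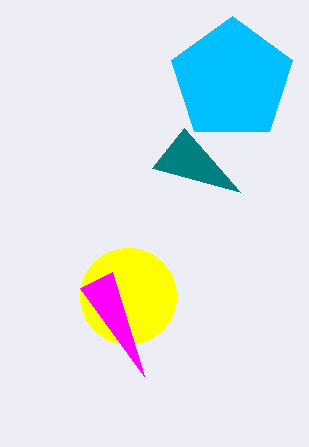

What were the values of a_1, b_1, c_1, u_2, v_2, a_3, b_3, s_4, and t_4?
a_1 = 128, b_1 = 296, c_1 = 48, u_2 = 184, v_2 = 128, a_3 = 232, b_3 = 80, s_4 = 112, t_4 = 272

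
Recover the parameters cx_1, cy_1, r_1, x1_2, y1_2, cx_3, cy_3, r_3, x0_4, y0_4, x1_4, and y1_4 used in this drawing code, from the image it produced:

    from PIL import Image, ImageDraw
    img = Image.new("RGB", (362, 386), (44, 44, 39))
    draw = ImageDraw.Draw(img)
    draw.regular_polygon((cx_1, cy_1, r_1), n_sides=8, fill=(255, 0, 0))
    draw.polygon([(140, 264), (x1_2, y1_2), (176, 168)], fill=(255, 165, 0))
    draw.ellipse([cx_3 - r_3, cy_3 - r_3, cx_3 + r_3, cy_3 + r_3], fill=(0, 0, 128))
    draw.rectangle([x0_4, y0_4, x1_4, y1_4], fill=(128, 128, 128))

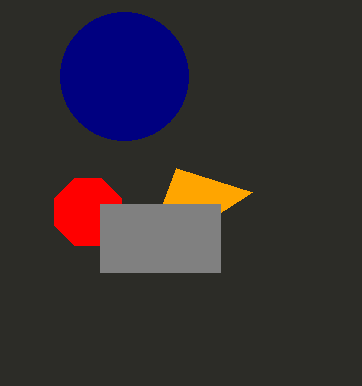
cx_1 = 88; cy_1 = 212; r_1 = 36; x1_2 = 252; y1_2 = 192; cx_3 = 124; cy_3 = 76; r_3 = 64; x0_4 = 100; y0_4 = 204; x1_4 = 220; y1_4 = 272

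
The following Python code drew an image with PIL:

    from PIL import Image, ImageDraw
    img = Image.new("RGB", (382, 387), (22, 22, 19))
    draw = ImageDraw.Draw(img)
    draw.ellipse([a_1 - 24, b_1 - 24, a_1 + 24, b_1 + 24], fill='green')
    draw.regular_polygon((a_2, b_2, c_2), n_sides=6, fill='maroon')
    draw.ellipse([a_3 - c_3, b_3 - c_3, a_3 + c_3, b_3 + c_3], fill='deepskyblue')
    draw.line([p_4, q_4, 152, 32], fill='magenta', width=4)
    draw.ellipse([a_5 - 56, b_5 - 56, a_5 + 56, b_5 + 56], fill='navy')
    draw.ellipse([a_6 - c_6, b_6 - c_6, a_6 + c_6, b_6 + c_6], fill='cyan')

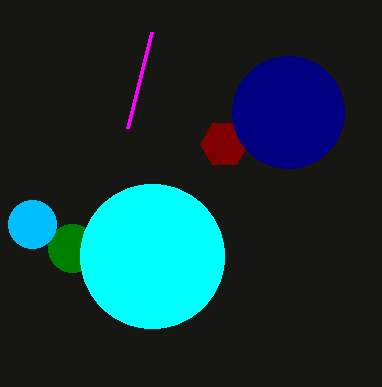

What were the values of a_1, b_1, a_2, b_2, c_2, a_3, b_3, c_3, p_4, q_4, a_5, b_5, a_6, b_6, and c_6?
a_1 = 72
b_1 = 248
a_2 = 224
b_2 = 144
c_2 = 24
a_3 = 32
b_3 = 224
c_3 = 24
p_4 = 128
q_4 = 128
a_5 = 288
b_5 = 112
a_6 = 152
b_6 = 256
c_6 = 72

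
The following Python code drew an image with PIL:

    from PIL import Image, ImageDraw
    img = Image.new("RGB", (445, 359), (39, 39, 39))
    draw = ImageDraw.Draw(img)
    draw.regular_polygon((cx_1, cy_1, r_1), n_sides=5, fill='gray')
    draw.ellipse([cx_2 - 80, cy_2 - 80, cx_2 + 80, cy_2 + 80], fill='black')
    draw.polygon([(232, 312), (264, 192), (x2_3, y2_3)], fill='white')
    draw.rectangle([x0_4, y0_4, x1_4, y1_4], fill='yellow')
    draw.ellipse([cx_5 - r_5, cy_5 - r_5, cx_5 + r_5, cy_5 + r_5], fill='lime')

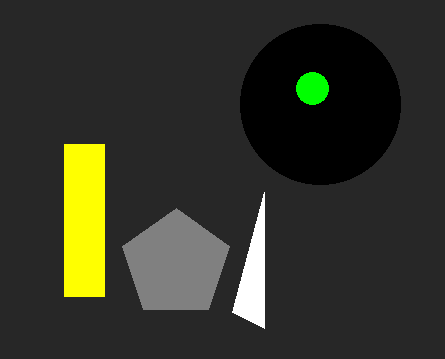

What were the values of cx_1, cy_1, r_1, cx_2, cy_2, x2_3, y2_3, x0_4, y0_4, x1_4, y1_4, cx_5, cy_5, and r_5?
cx_1 = 176, cy_1 = 264, r_1 = 56, cx_2 = 320, cy_2 = 104, x2_3 = 264, y2_3 = 328, x0_4 = 64, y0_4 = 144, x1_4 = 104, y1_4 = 296, cx_5 = 312, cy_5 = 88, r_5 = 16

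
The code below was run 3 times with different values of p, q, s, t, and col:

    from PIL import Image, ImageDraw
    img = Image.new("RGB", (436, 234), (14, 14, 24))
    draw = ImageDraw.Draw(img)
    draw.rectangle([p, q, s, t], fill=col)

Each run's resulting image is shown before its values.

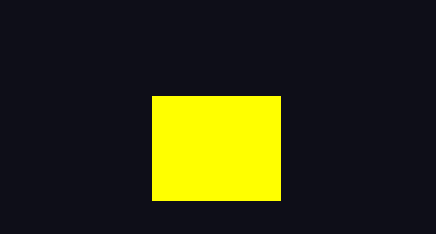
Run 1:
p = 152; q = 96; s = 280; t = 200; col = 'yellow'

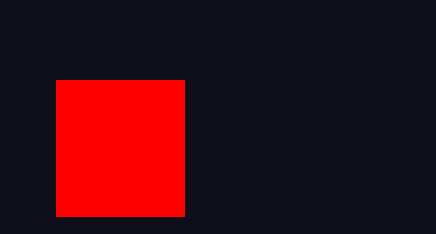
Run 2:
p = 56; q = 80; s = 184; t = 216; col = 'red'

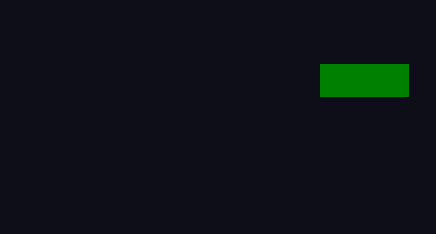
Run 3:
p = 320
q = 64
s = 408
t = 96
col = 'green'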